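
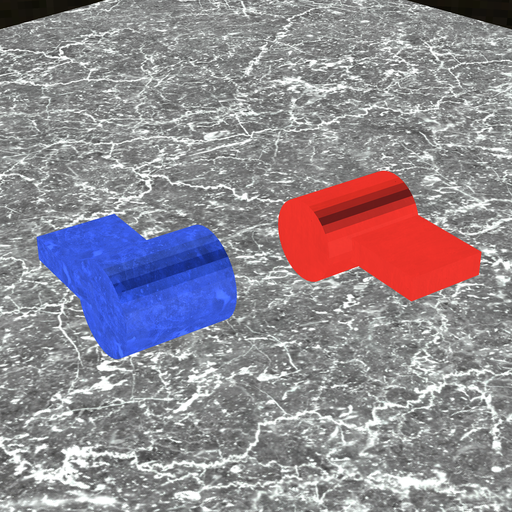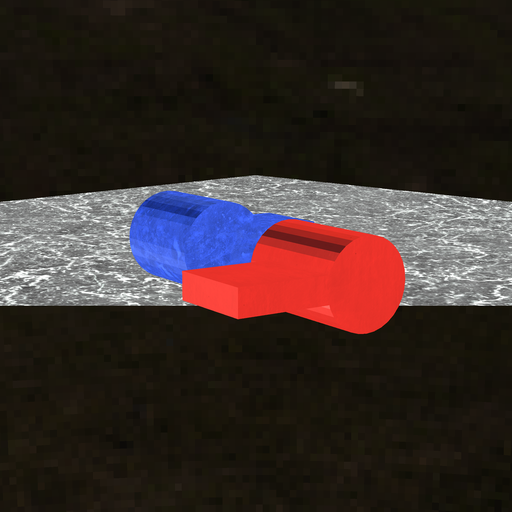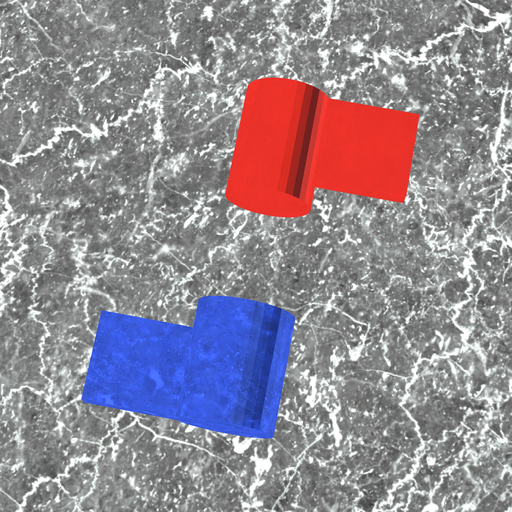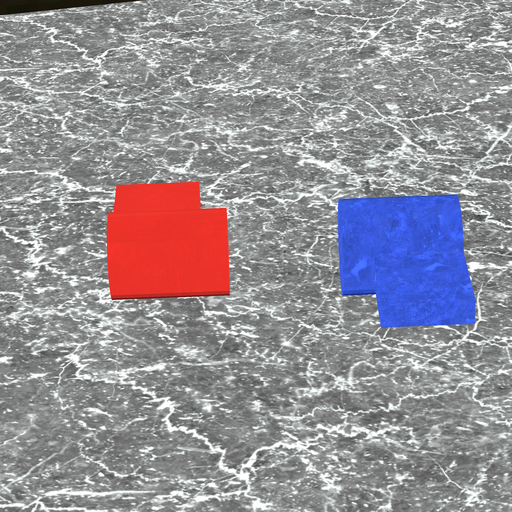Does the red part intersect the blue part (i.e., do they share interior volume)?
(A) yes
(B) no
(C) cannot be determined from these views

(B) no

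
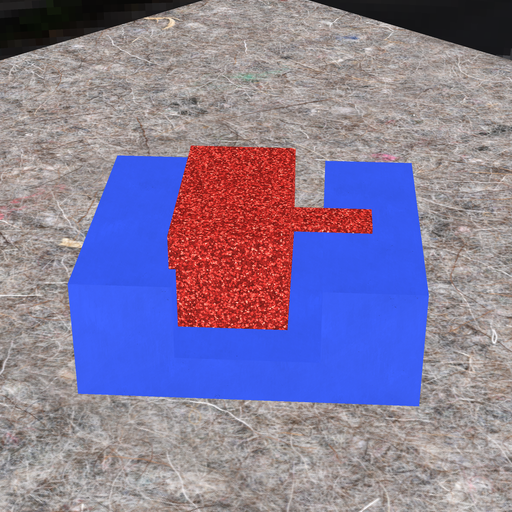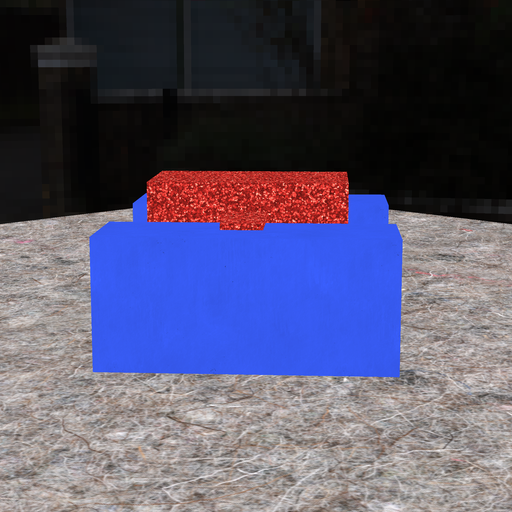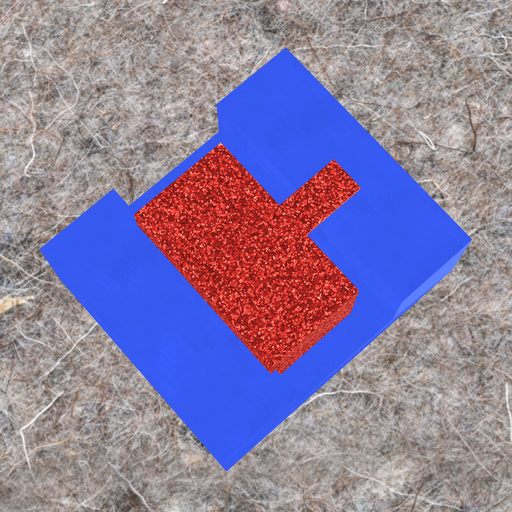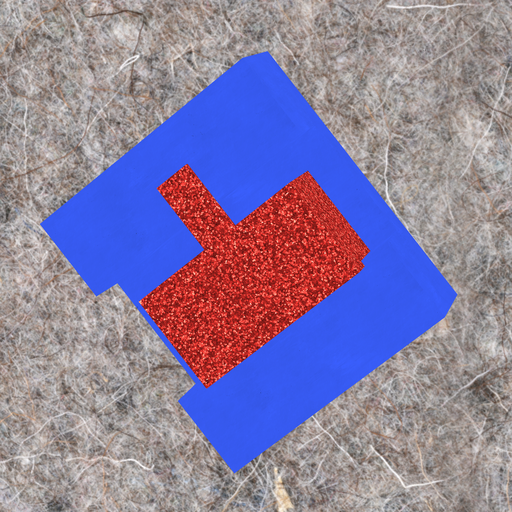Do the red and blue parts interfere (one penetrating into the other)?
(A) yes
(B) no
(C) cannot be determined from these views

(A) yes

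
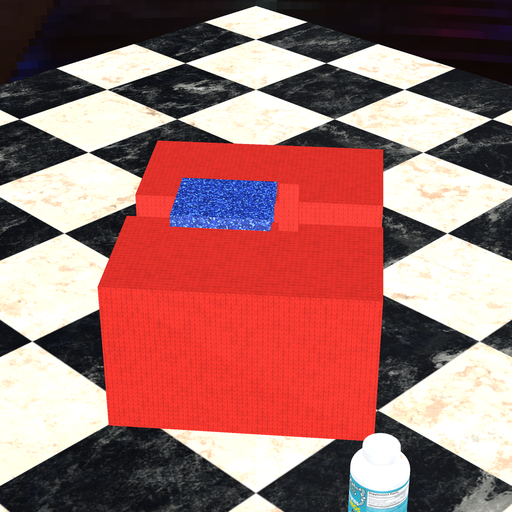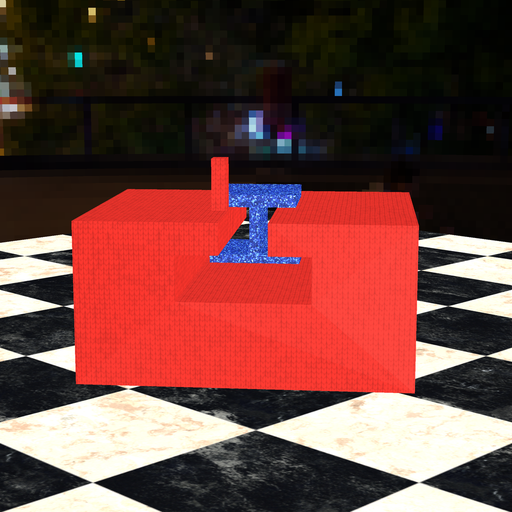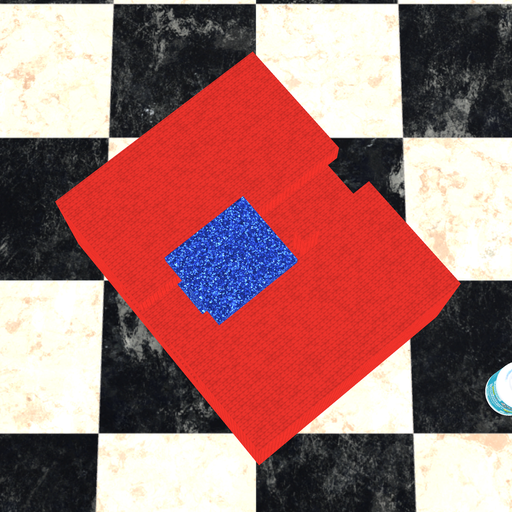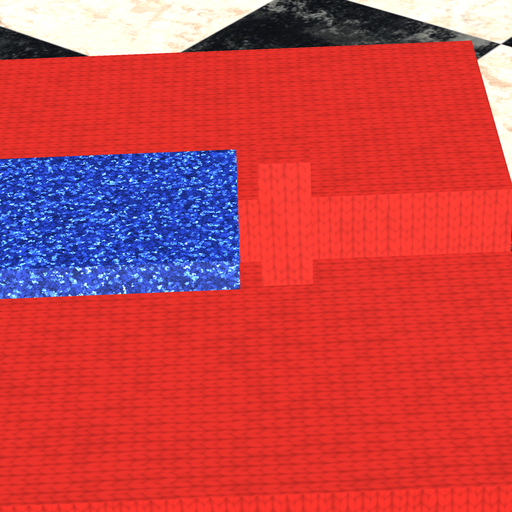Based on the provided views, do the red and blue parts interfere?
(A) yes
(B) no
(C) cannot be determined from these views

(B) no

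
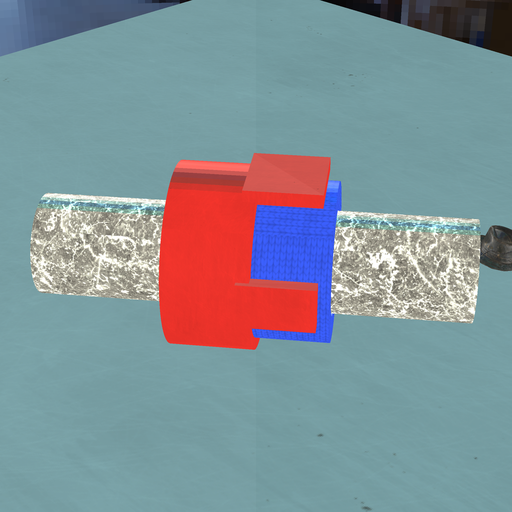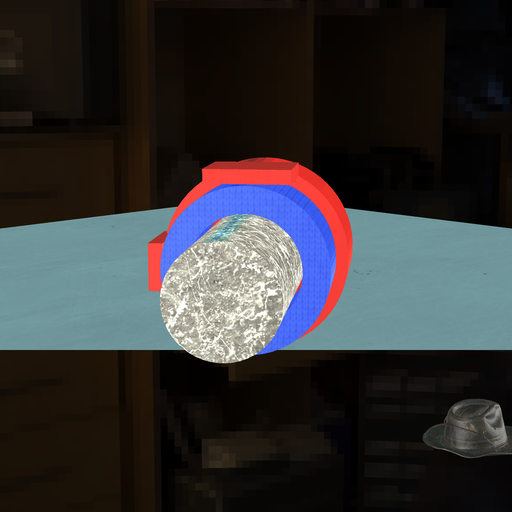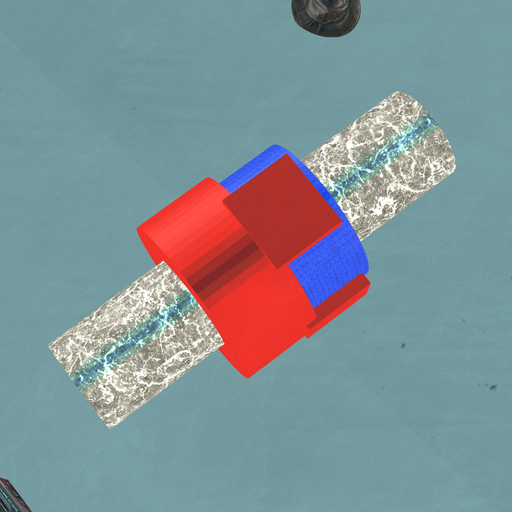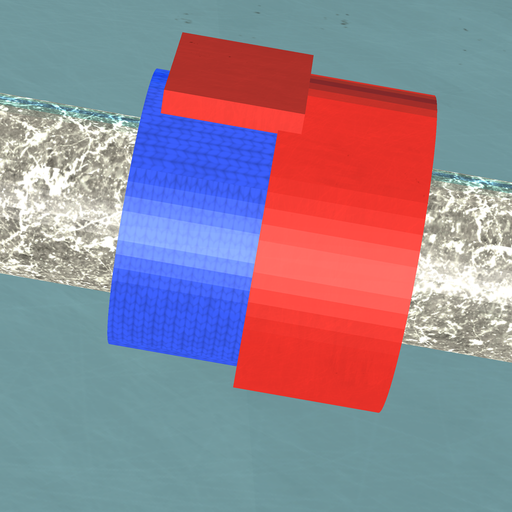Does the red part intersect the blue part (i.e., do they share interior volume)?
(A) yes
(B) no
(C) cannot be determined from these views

(A) yes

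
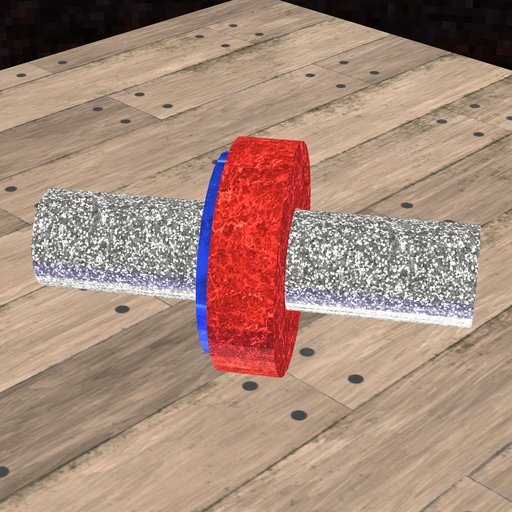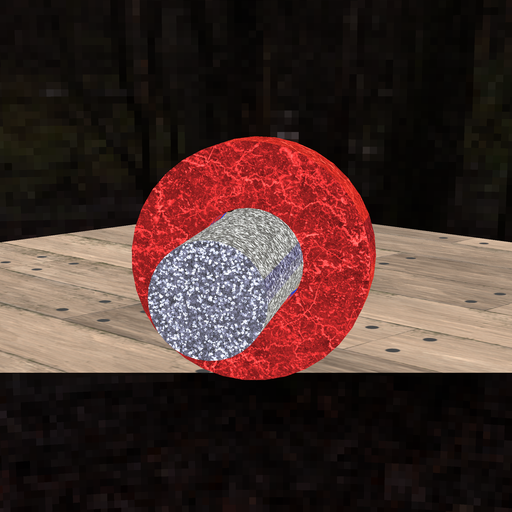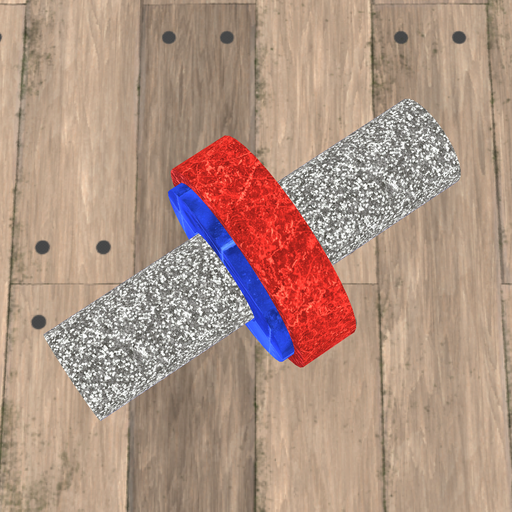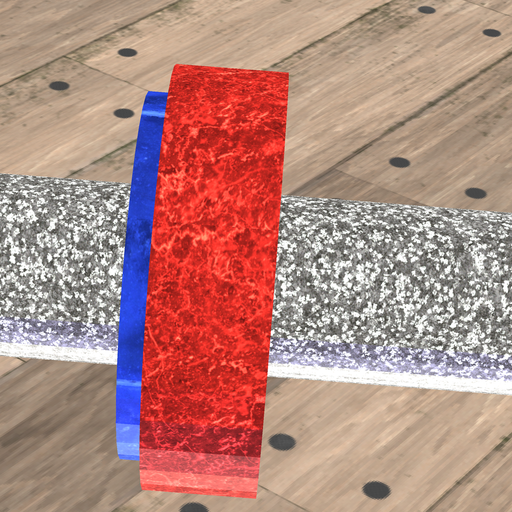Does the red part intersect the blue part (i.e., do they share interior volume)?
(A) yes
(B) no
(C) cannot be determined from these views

(A) yes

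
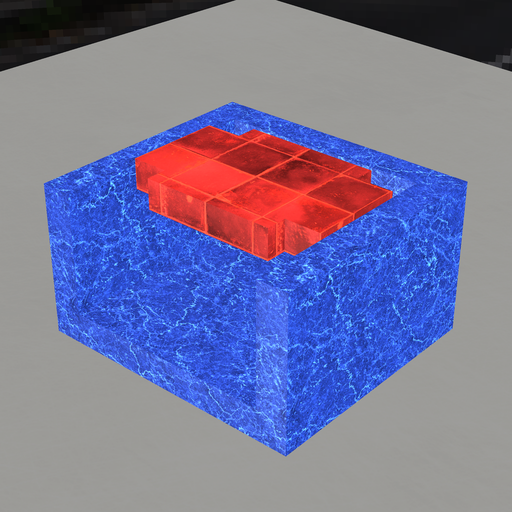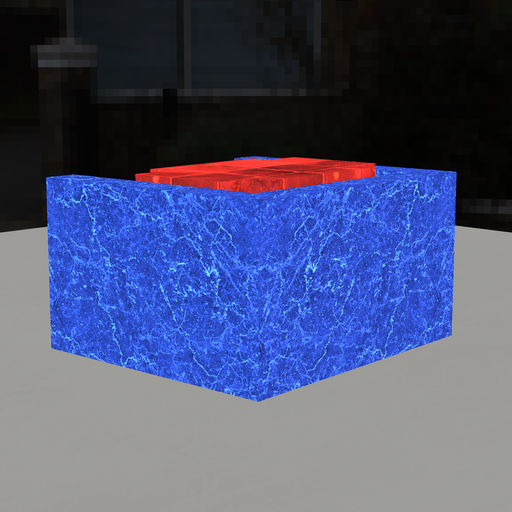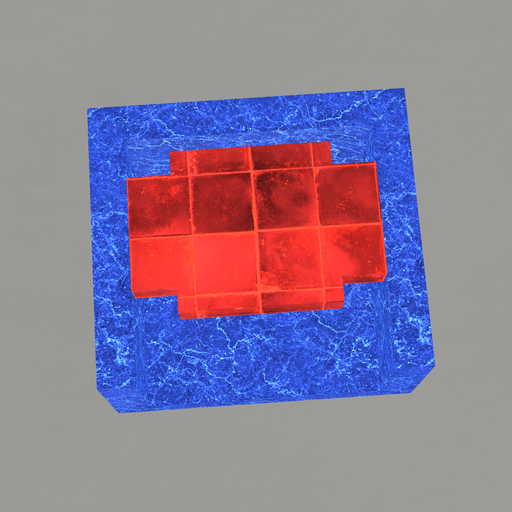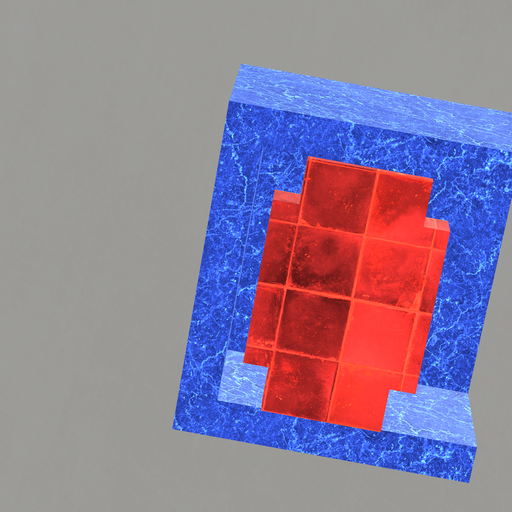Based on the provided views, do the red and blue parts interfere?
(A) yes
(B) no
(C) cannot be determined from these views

(B) no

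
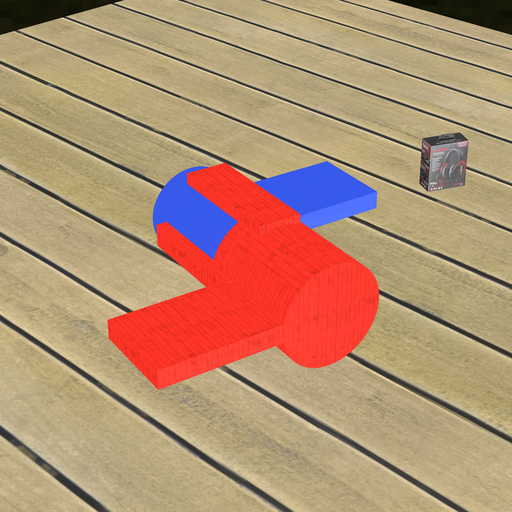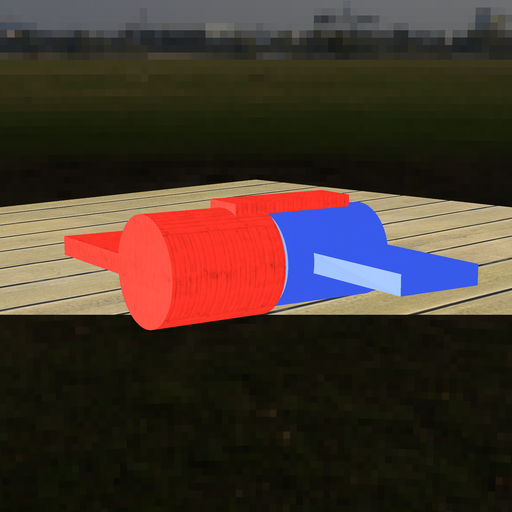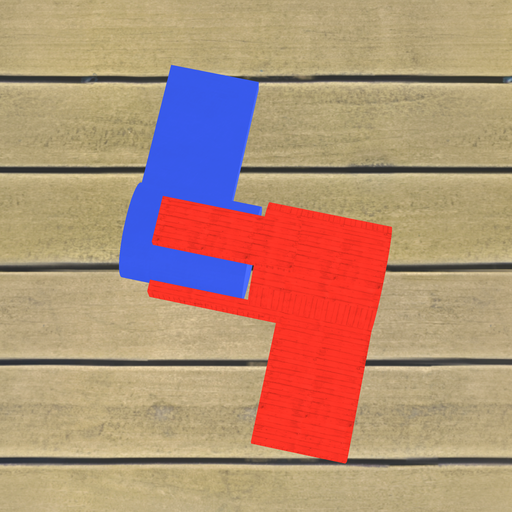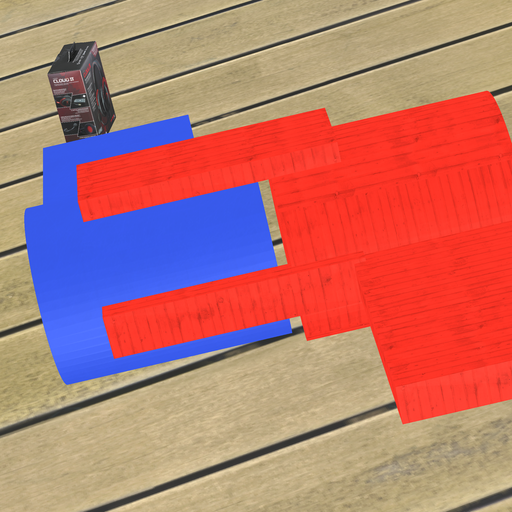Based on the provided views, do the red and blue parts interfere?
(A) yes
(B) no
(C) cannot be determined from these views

(B) no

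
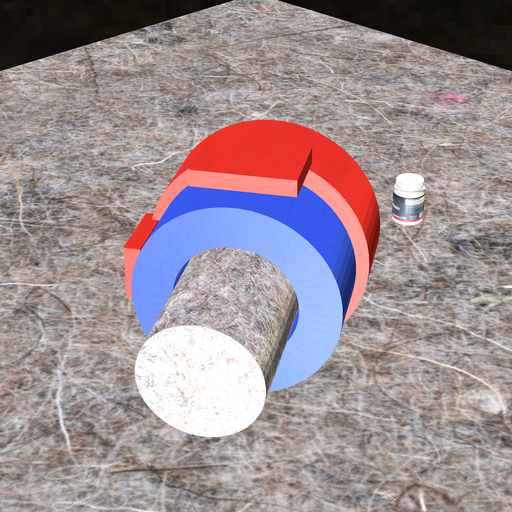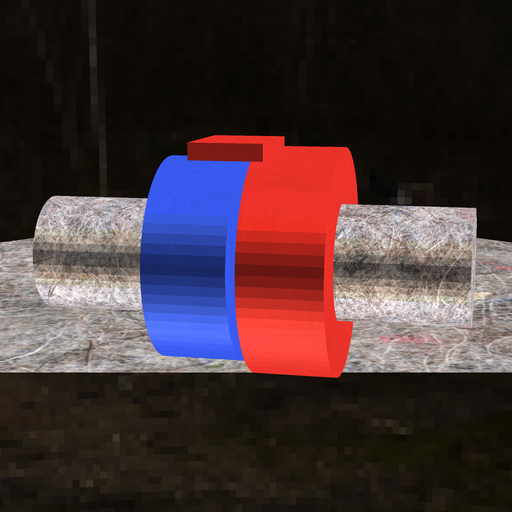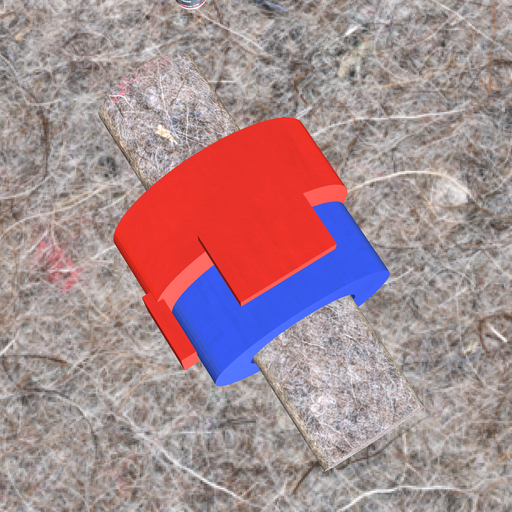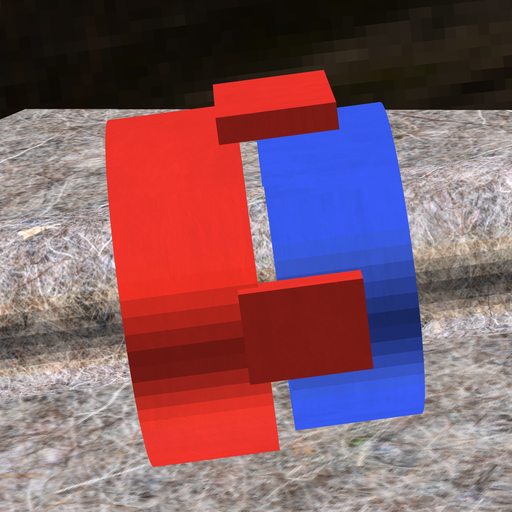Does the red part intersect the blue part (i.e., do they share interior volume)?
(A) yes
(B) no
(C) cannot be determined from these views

(B) no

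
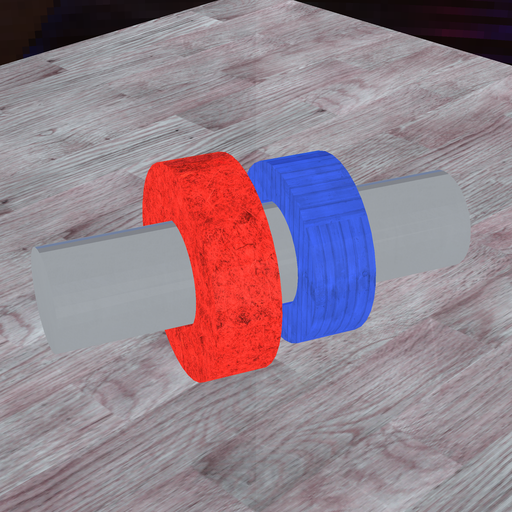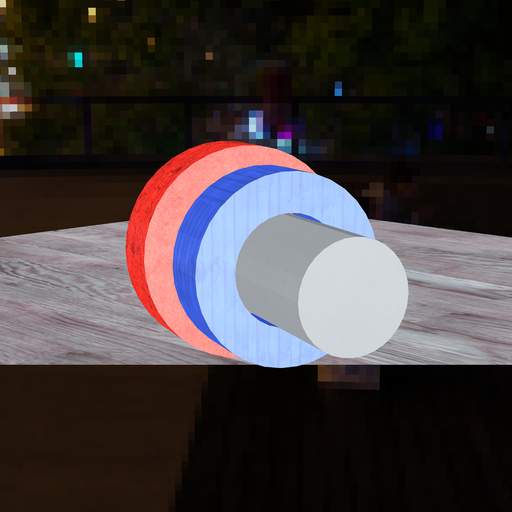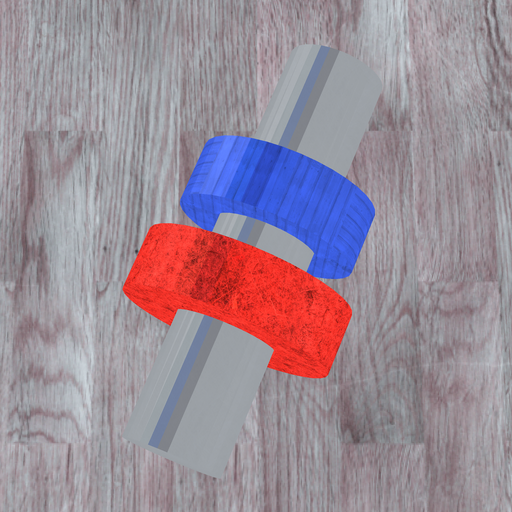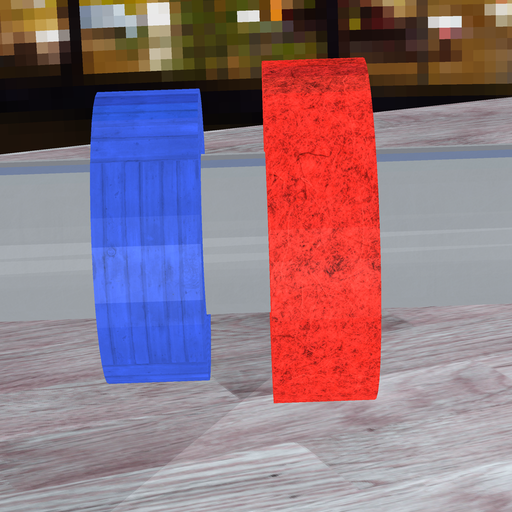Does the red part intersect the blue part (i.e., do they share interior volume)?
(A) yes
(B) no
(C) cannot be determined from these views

(B) no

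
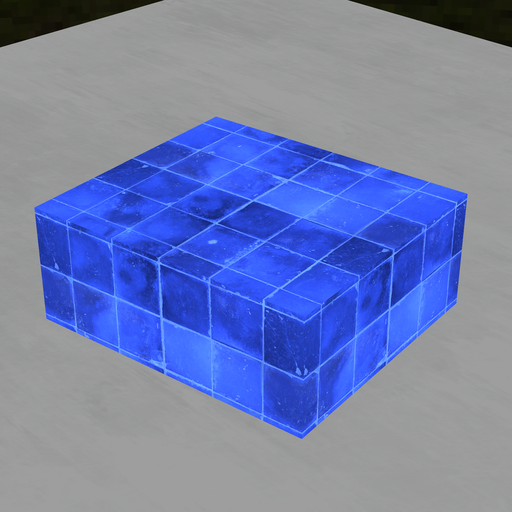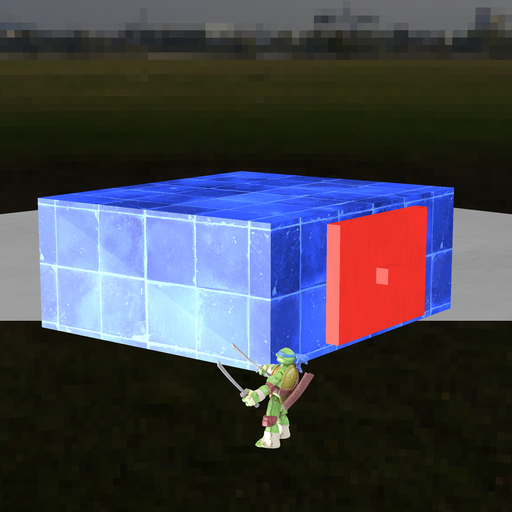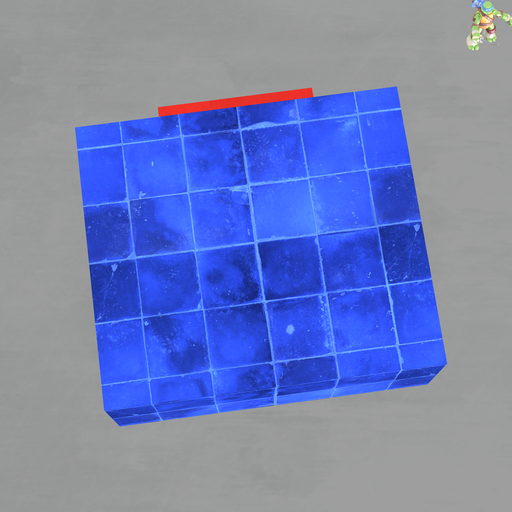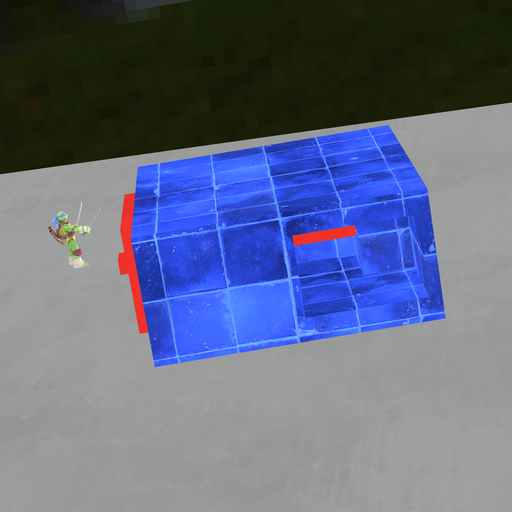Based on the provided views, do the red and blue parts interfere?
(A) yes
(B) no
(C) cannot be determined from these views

(A) yes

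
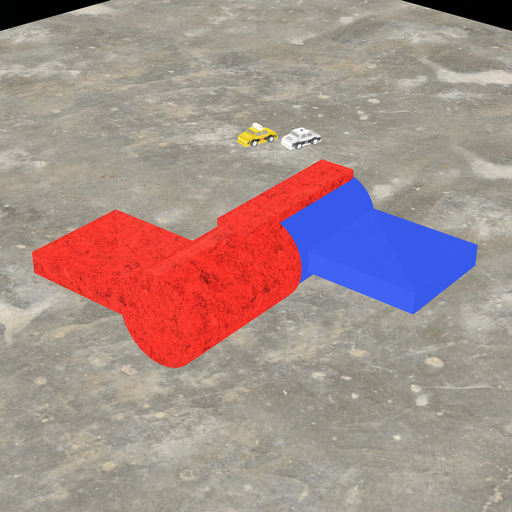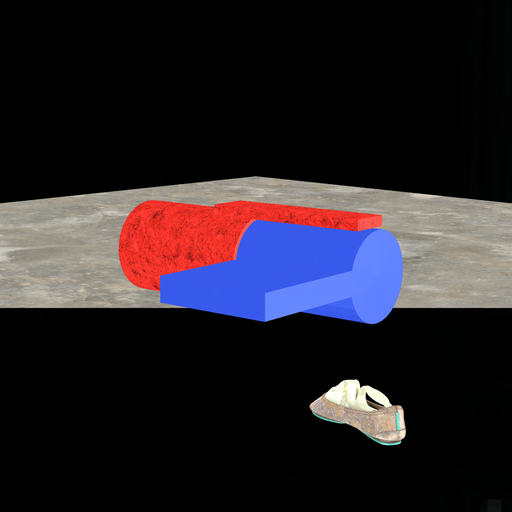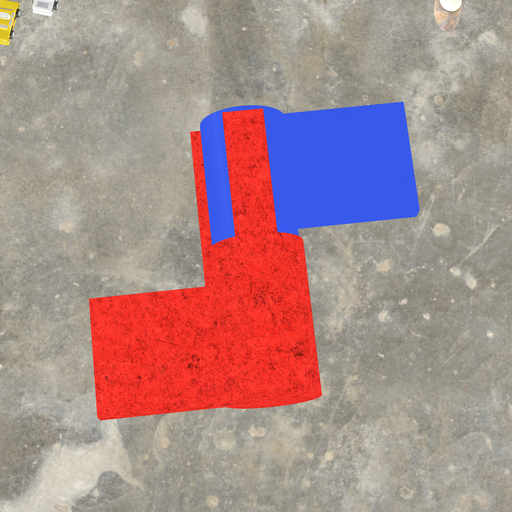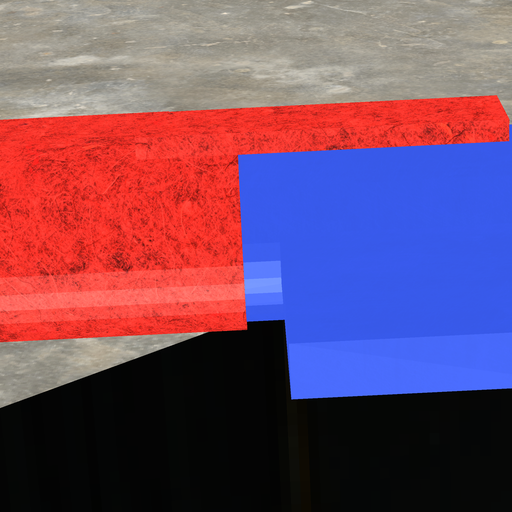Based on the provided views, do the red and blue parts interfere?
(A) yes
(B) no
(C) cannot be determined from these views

(A) yes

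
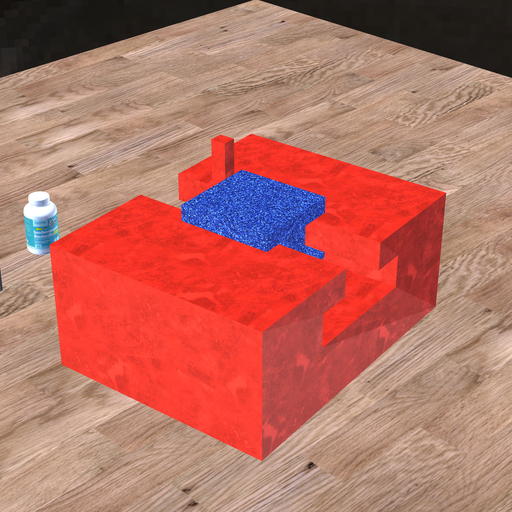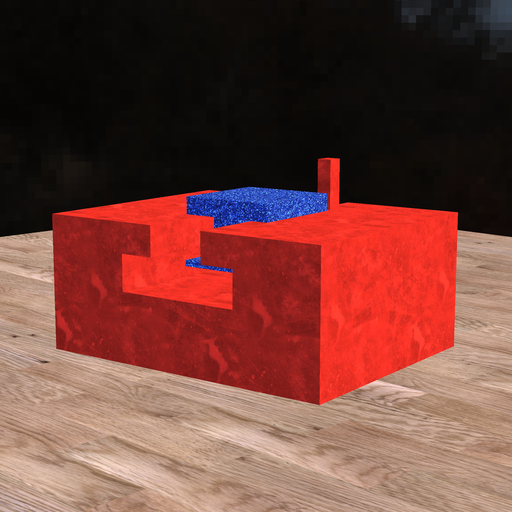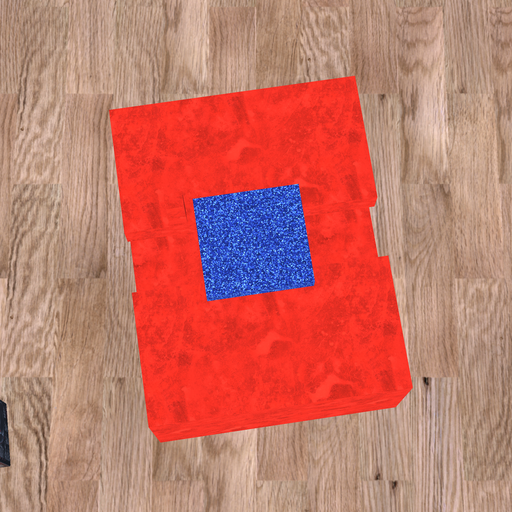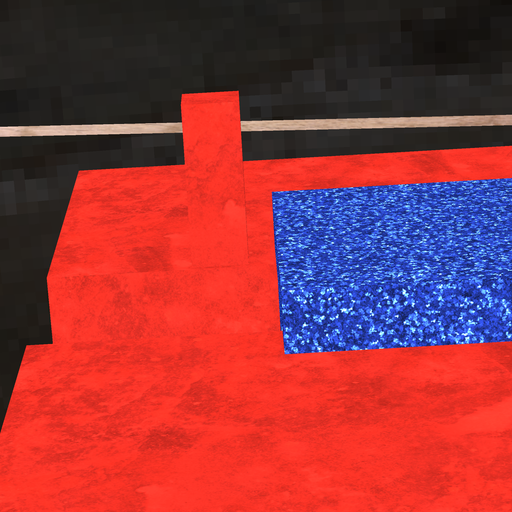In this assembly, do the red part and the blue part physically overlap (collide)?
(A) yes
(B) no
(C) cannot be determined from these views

(B) no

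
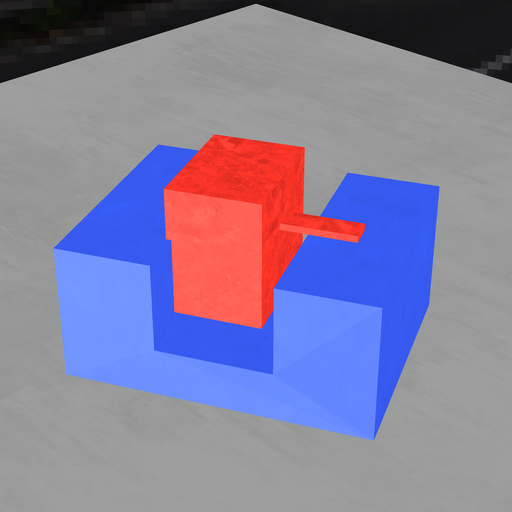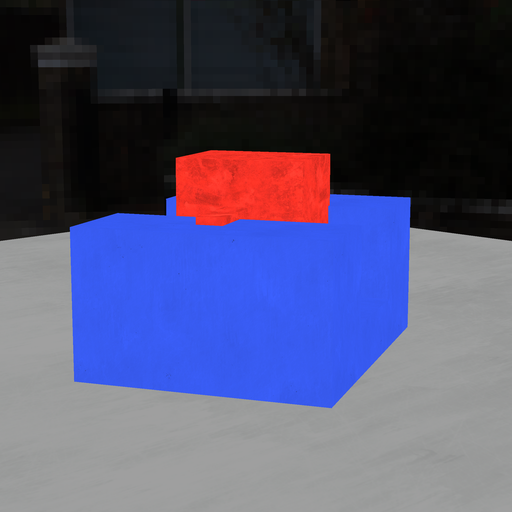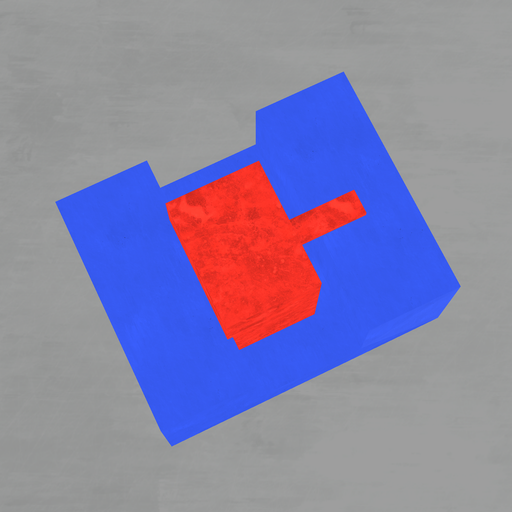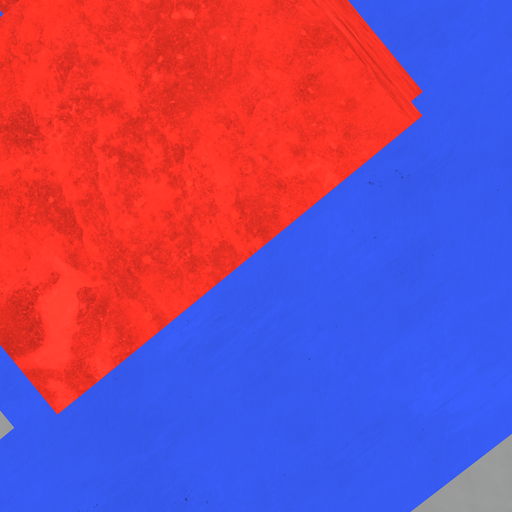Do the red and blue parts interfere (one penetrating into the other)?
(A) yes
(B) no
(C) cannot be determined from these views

(A) yes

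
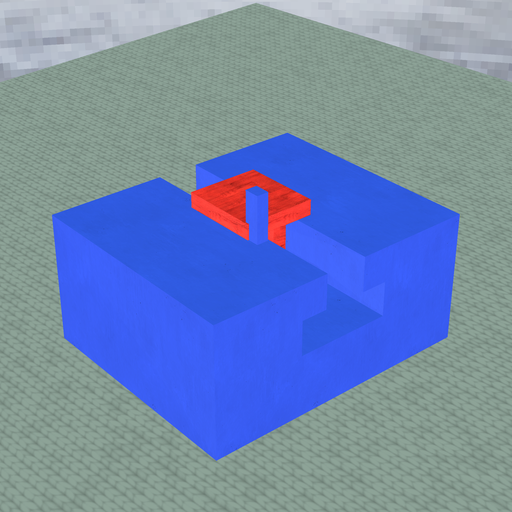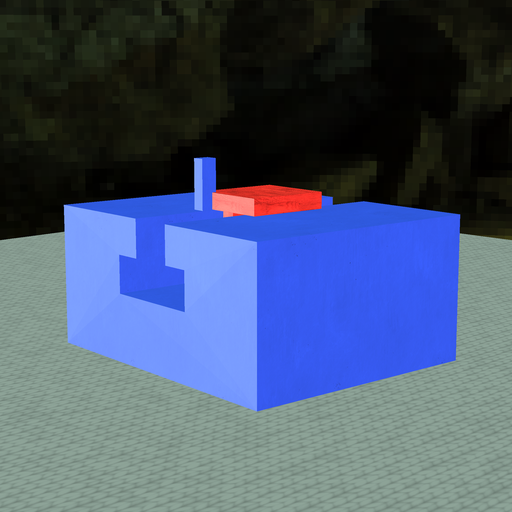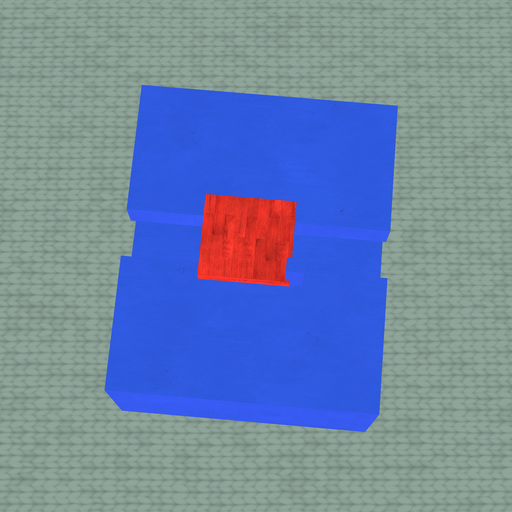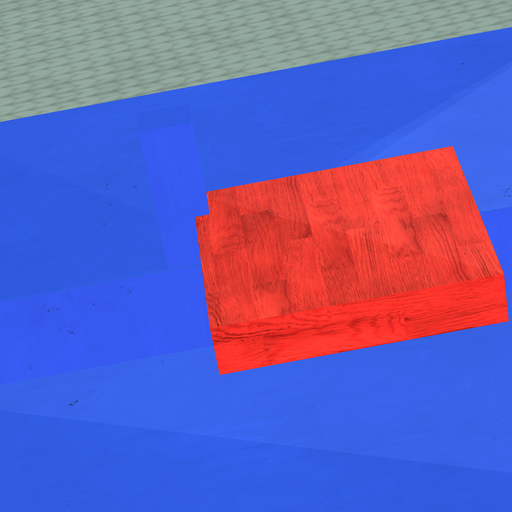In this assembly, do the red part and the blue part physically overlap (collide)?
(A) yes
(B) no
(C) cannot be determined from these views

(A) yes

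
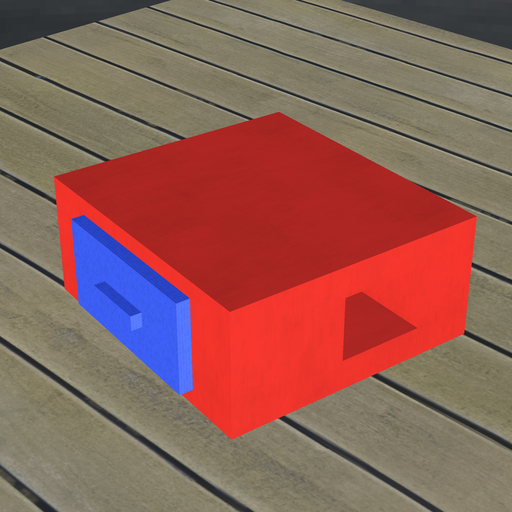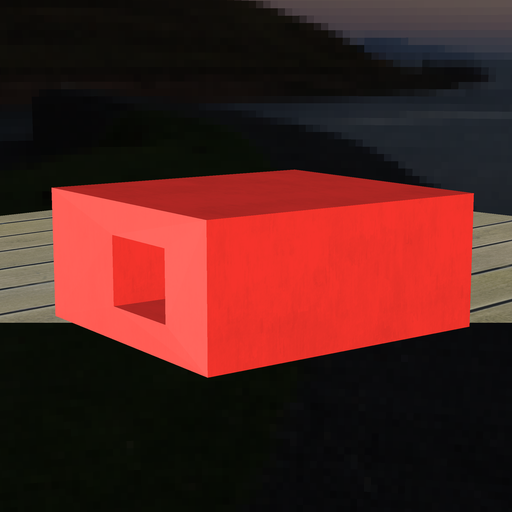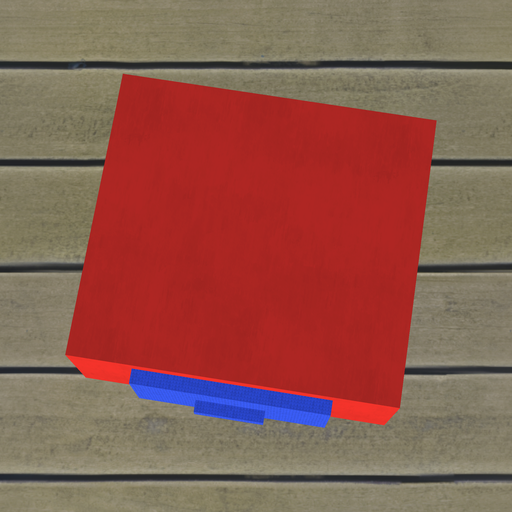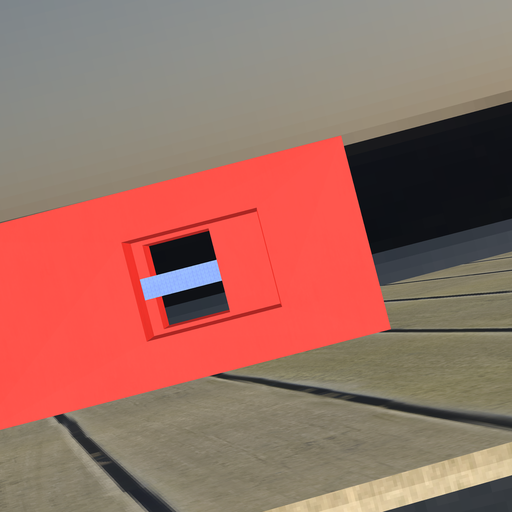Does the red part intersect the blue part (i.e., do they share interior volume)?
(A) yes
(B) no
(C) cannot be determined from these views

(A) yes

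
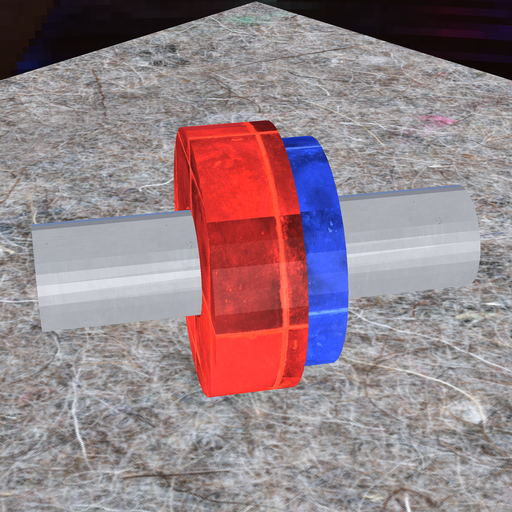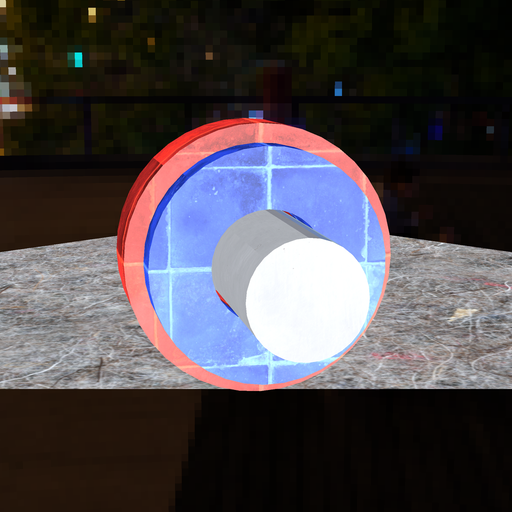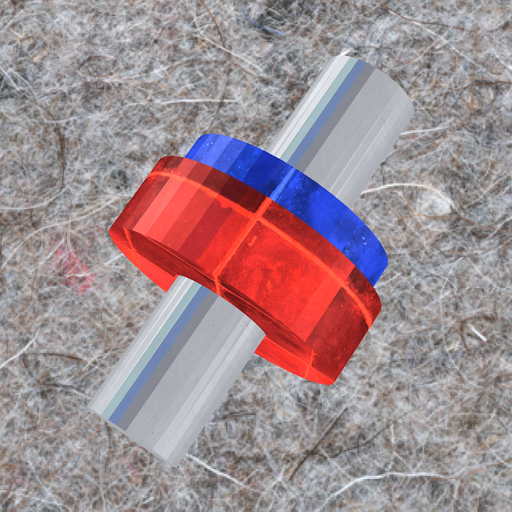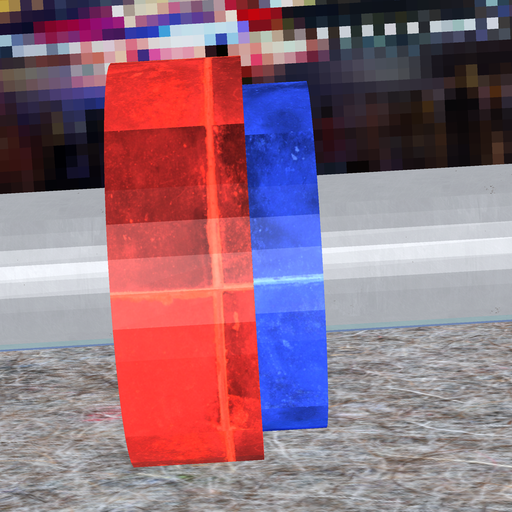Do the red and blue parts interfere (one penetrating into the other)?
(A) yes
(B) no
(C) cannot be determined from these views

(A) yes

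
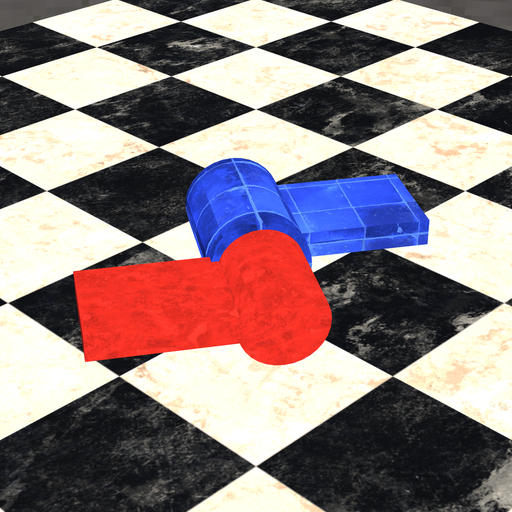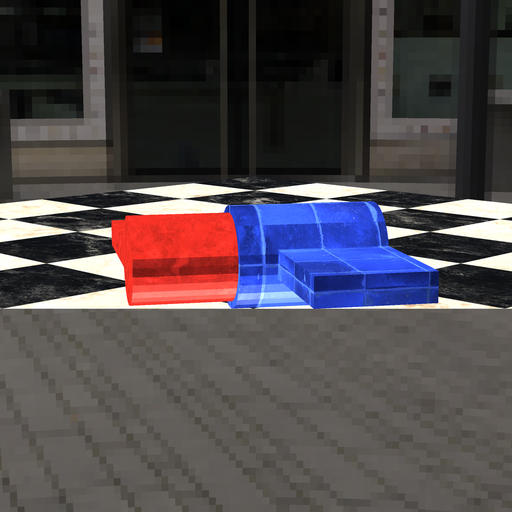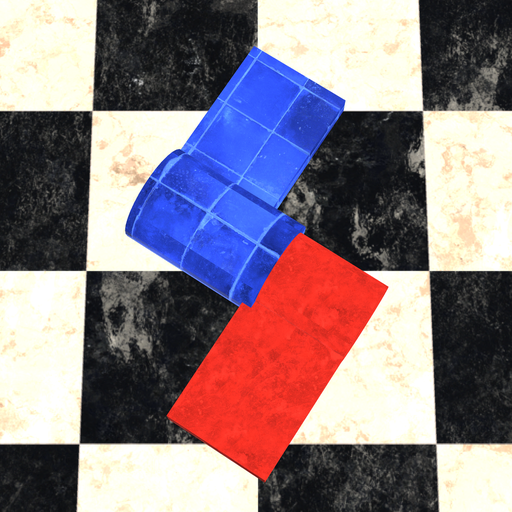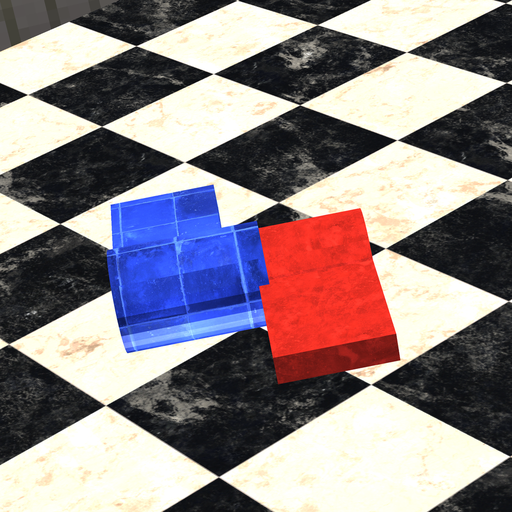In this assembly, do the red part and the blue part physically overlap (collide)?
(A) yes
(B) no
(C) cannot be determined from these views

(A) yes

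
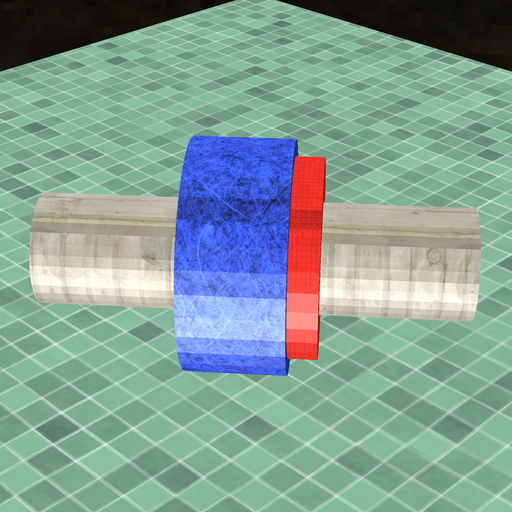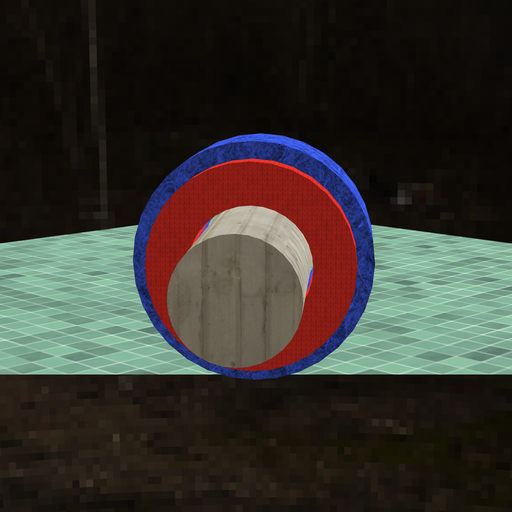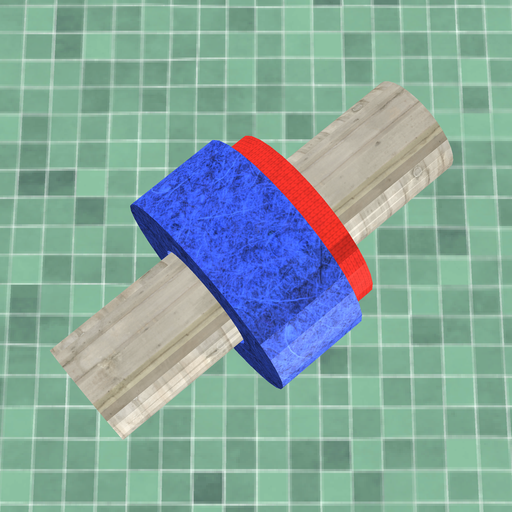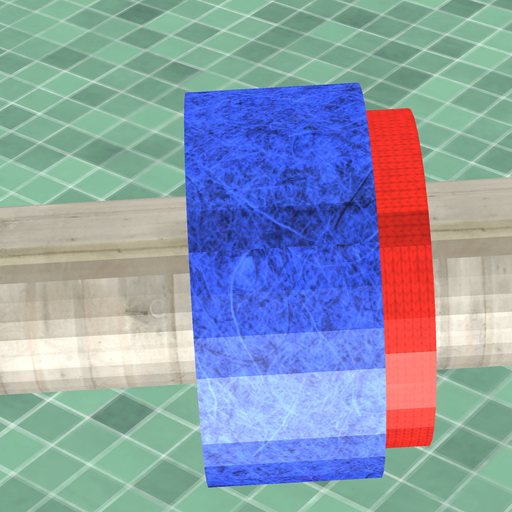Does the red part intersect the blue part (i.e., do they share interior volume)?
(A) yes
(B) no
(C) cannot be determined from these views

(A) yes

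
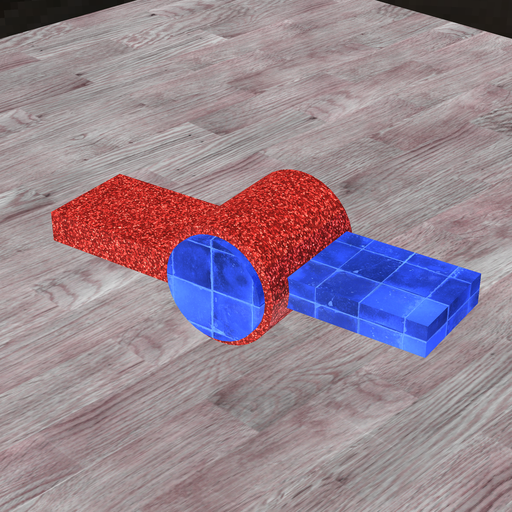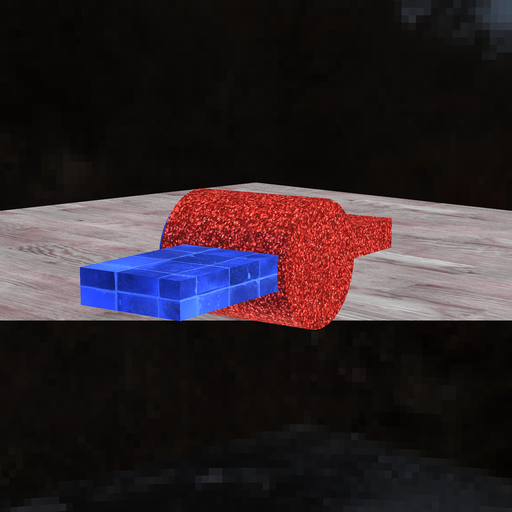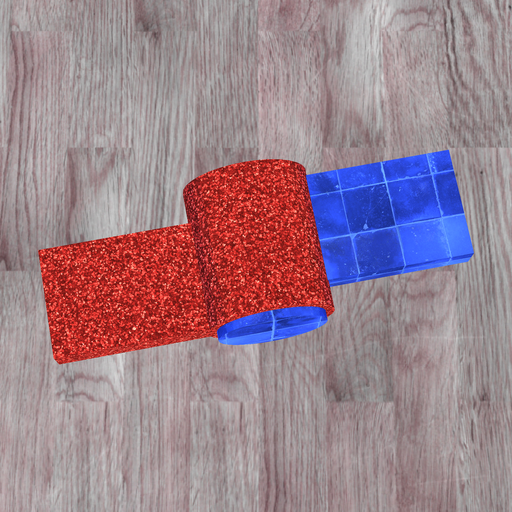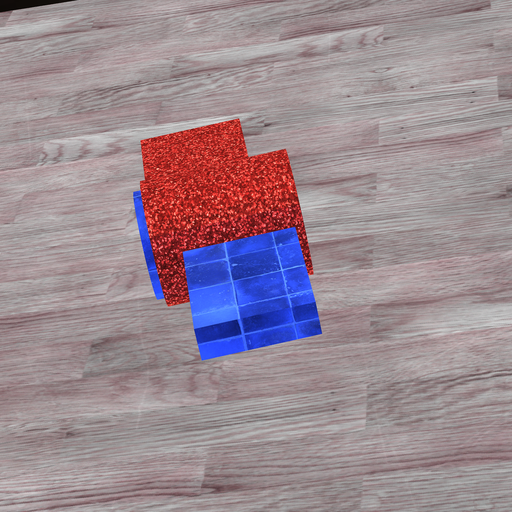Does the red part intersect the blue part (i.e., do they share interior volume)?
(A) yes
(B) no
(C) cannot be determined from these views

(A) yes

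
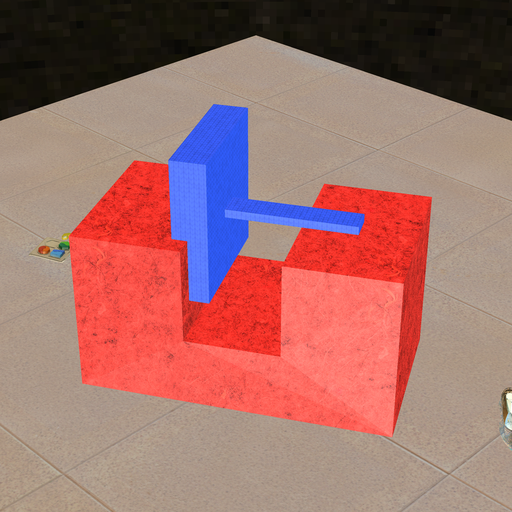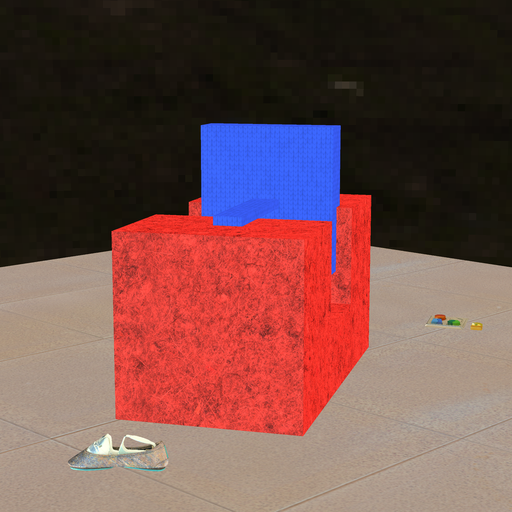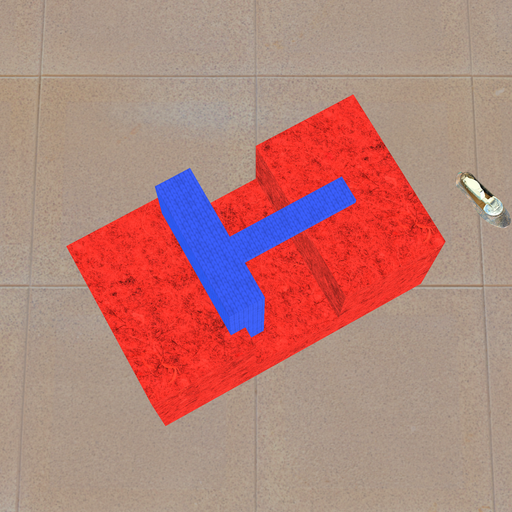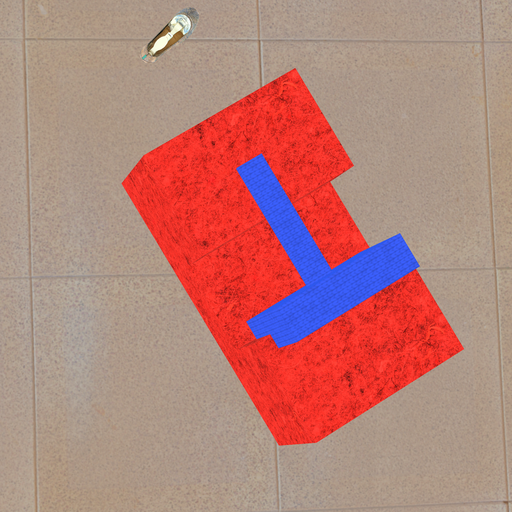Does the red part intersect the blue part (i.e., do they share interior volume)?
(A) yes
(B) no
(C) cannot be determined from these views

(A) yes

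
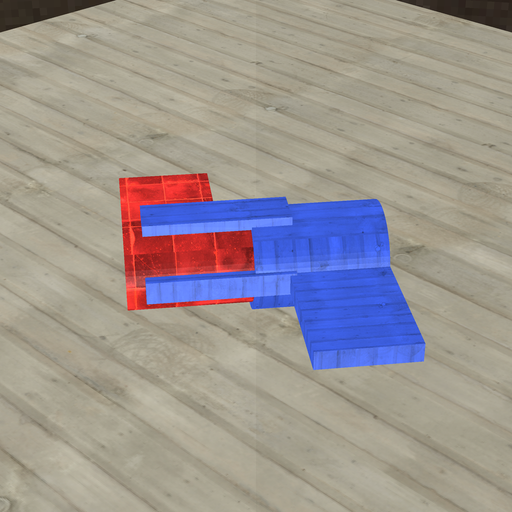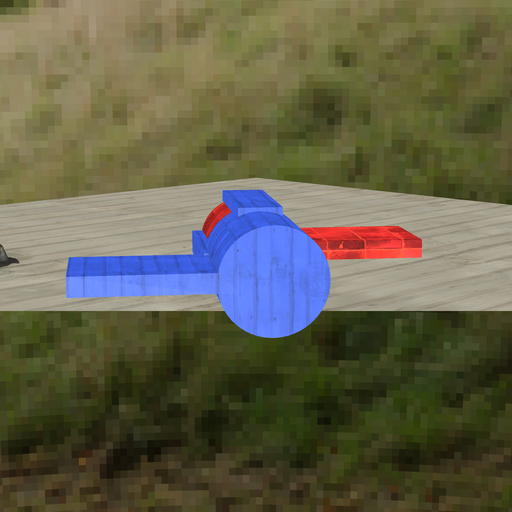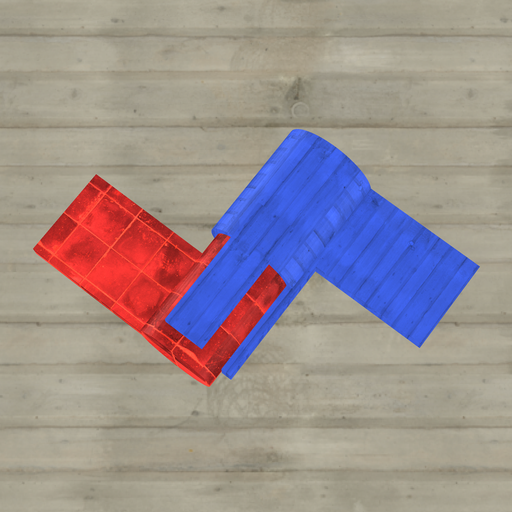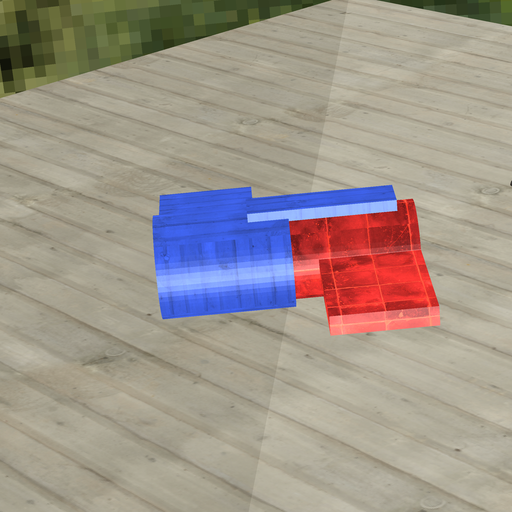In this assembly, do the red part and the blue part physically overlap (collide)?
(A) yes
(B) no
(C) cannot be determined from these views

(A) yes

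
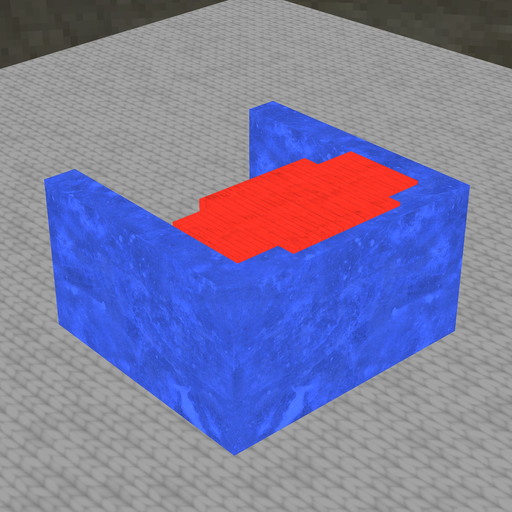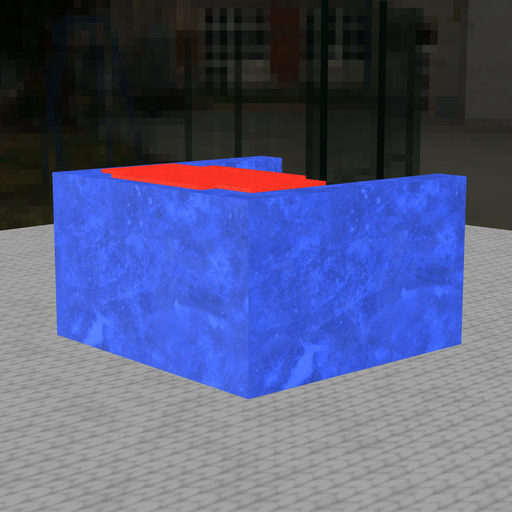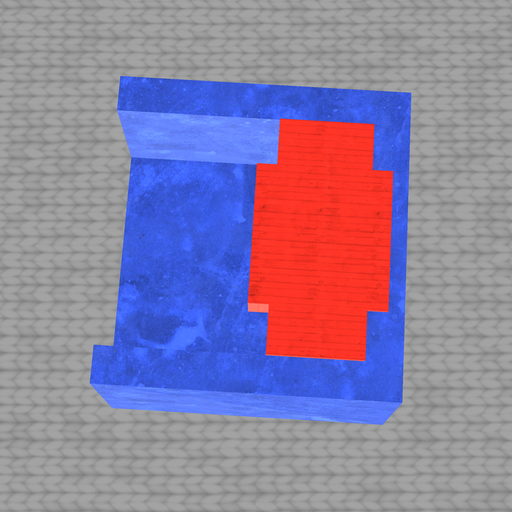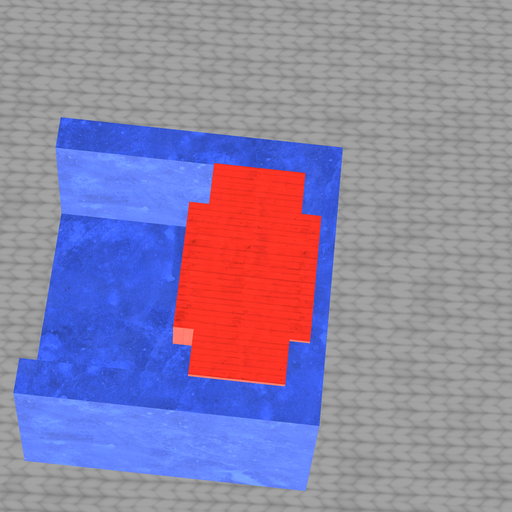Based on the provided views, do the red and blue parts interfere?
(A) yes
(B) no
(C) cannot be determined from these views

(A) yes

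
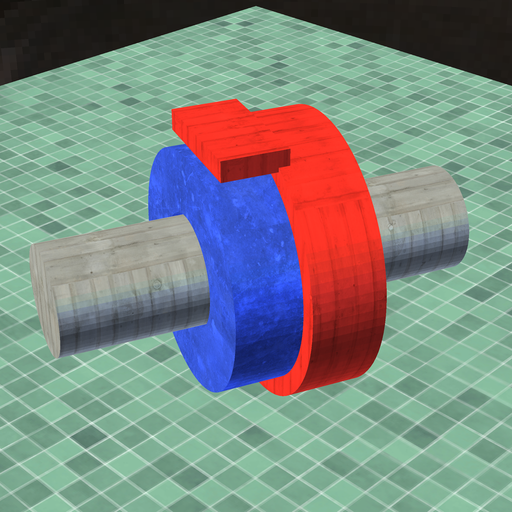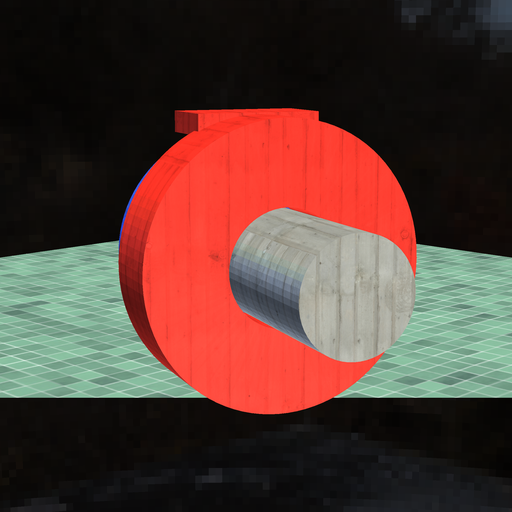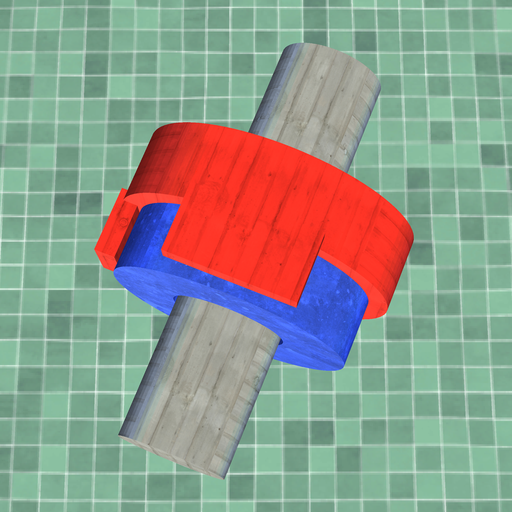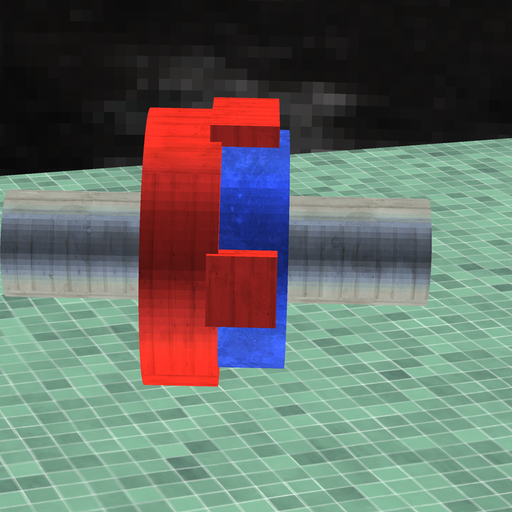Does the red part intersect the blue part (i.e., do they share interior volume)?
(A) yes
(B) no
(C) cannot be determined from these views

(A) yes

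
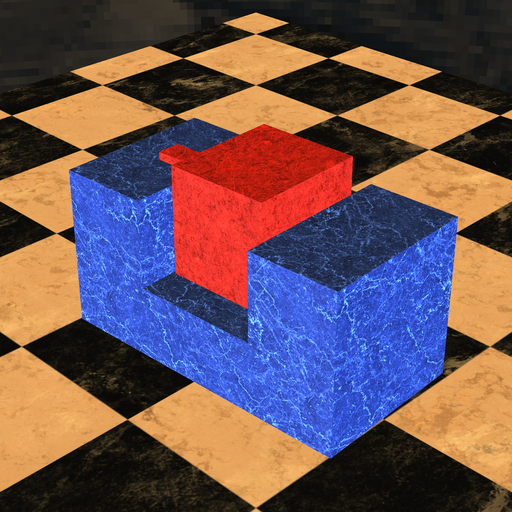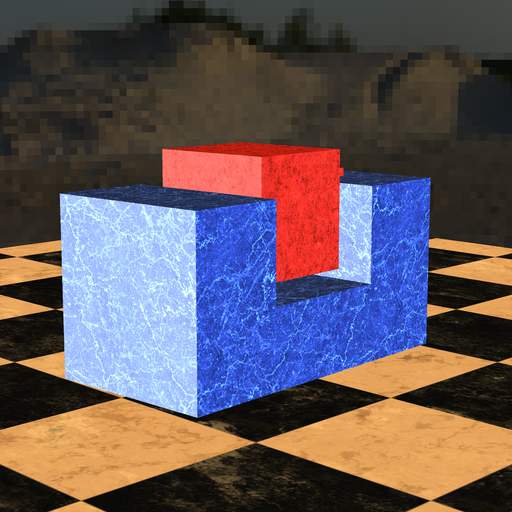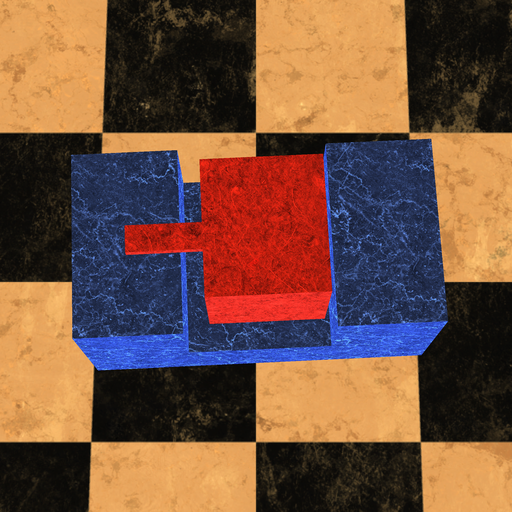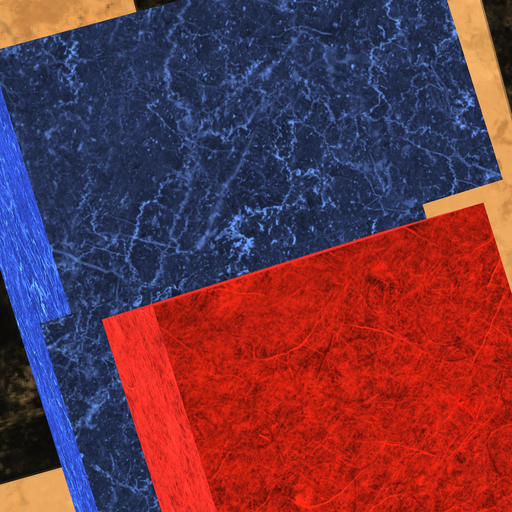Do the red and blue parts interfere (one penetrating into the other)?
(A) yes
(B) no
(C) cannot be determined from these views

(B) no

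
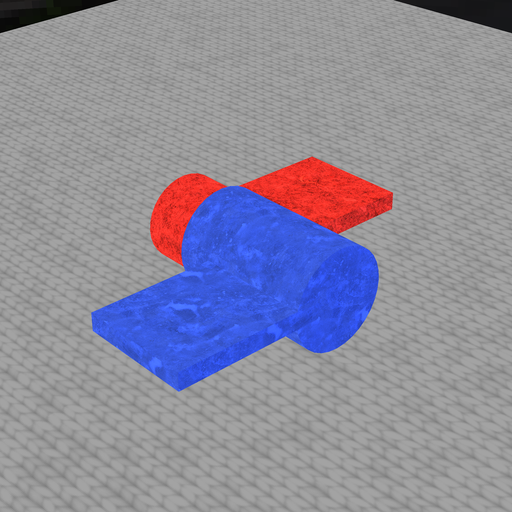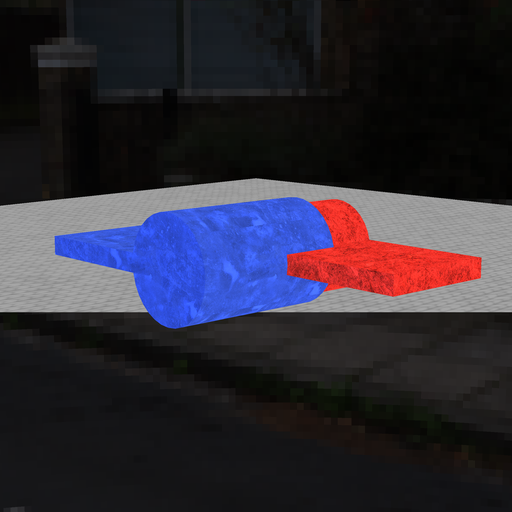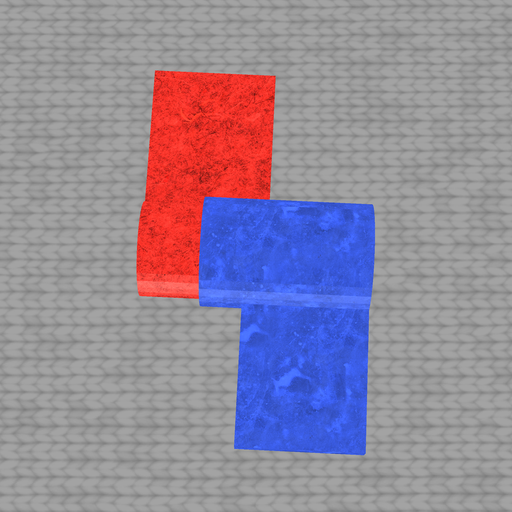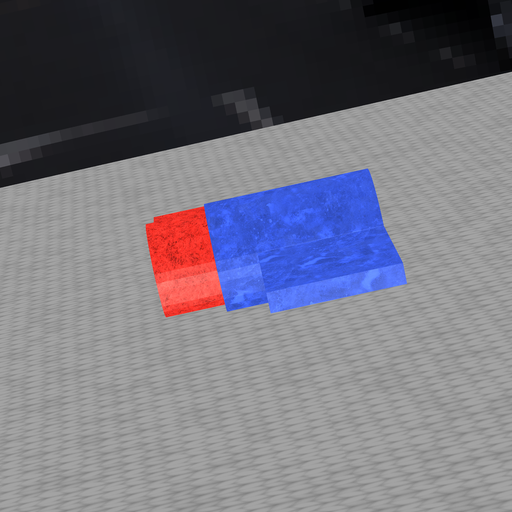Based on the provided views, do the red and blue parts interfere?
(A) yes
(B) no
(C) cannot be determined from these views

(A) yes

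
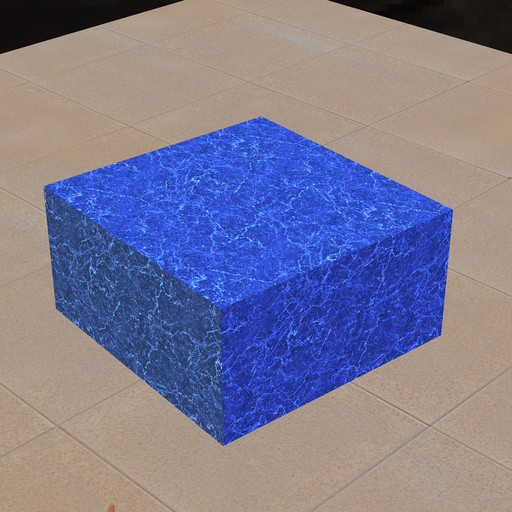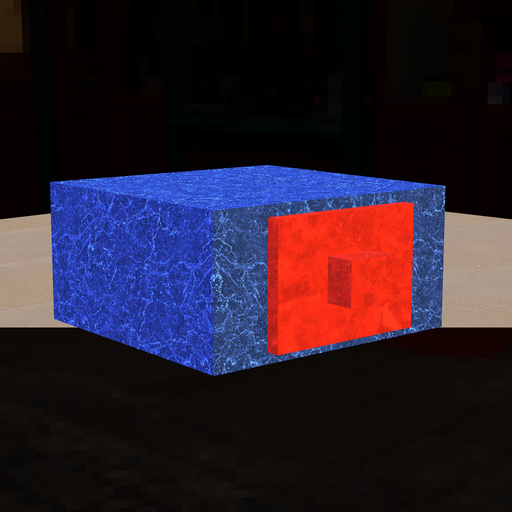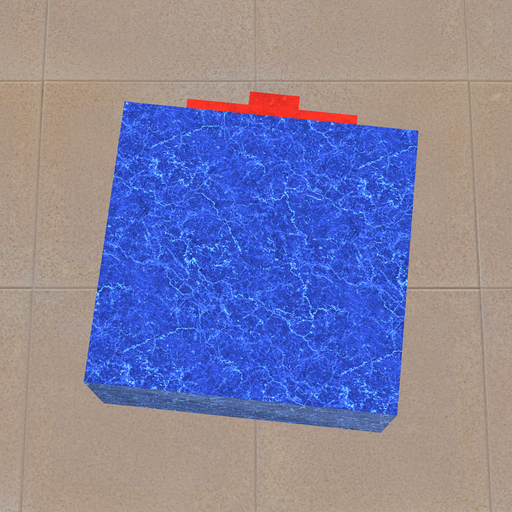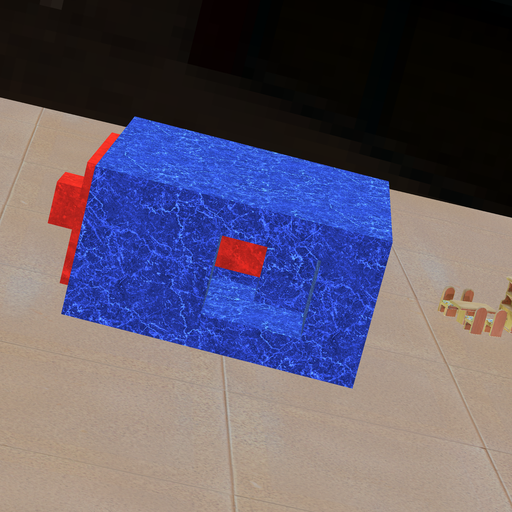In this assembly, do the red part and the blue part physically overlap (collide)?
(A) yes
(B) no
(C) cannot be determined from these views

(A) yes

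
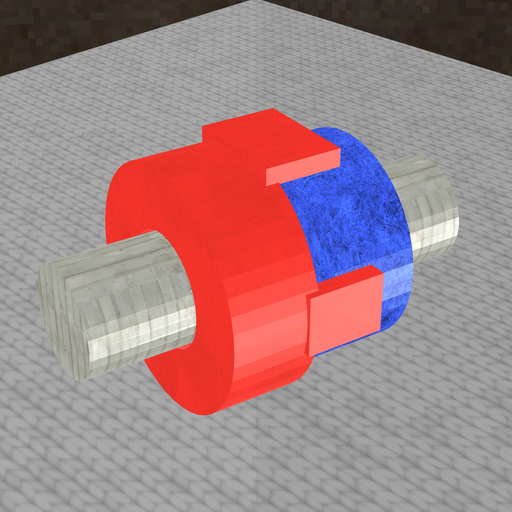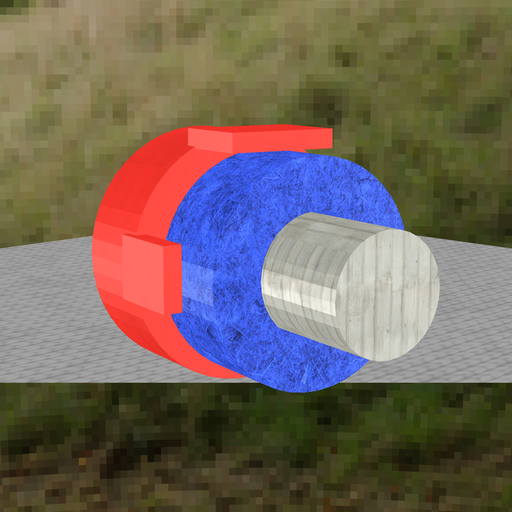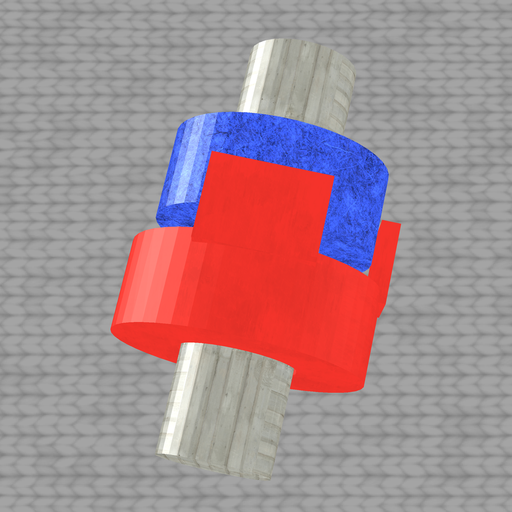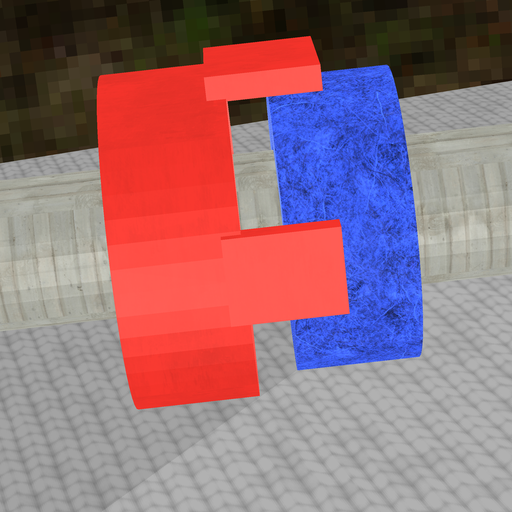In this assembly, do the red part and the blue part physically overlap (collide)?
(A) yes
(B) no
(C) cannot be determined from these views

(B) no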